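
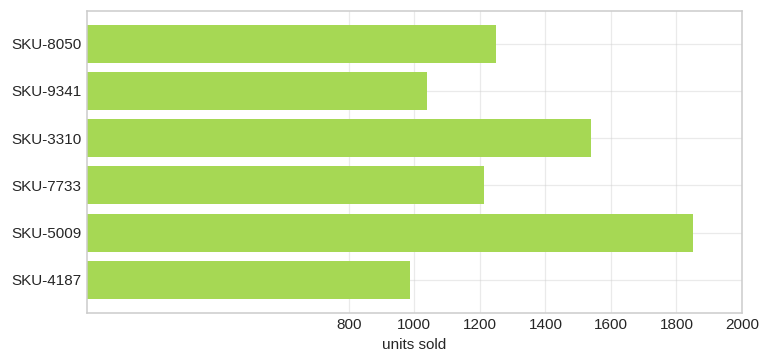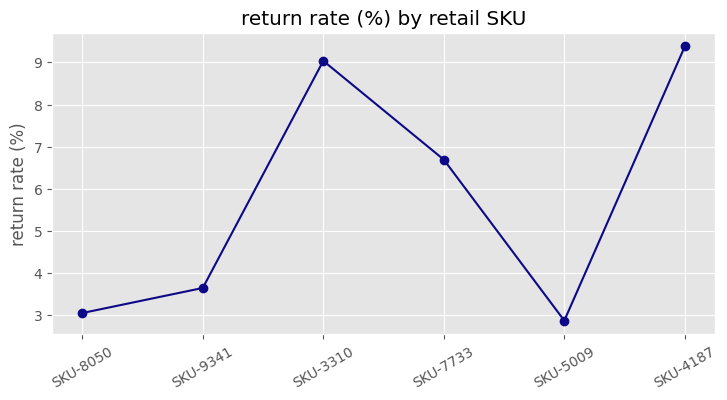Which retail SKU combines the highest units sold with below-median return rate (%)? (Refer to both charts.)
SKU-5009

Chart 2 median return rate (%) ≈ 5; below-median retail SKUs: SKU-8050, SKU-9341, SKU-5009. Among those, SKU-5009 has the highest units sold (≈ 1800).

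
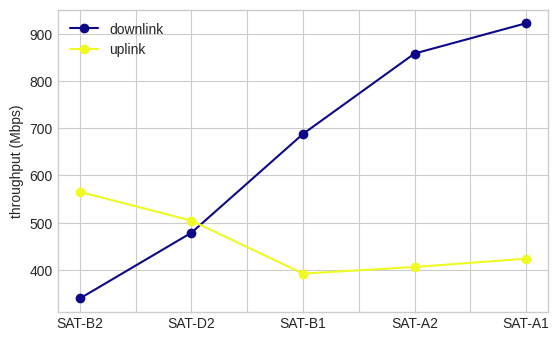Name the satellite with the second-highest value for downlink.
SAT-A2

Top 3 for downlink: SAT-A1 ≈ 900, SAT-A2 ≈ 850, SAT-B1 ≈ 700.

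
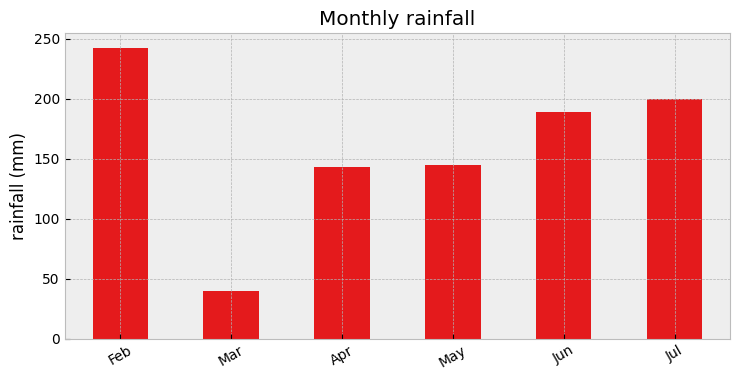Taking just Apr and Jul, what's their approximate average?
≈ 175

(150 + 200) / 2 ≈ 175.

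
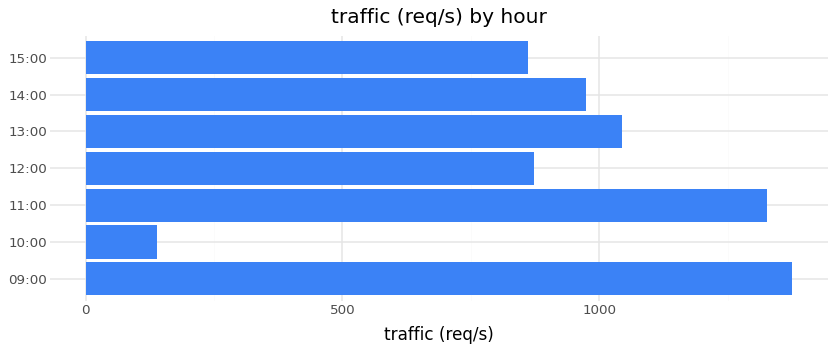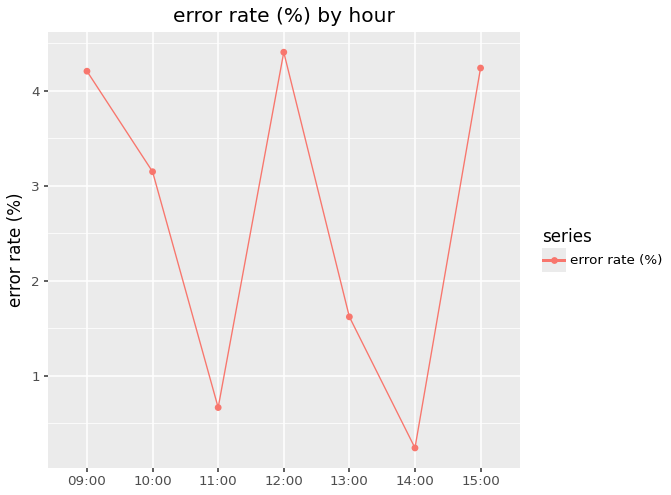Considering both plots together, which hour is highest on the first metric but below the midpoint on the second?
11:00

Chart 2 median error rate (%) ≈ 3; below-median hours: 11:00, 13:00, 14:00. Among those, 11:00 has the highest traffic (req/s) (≈ 1400).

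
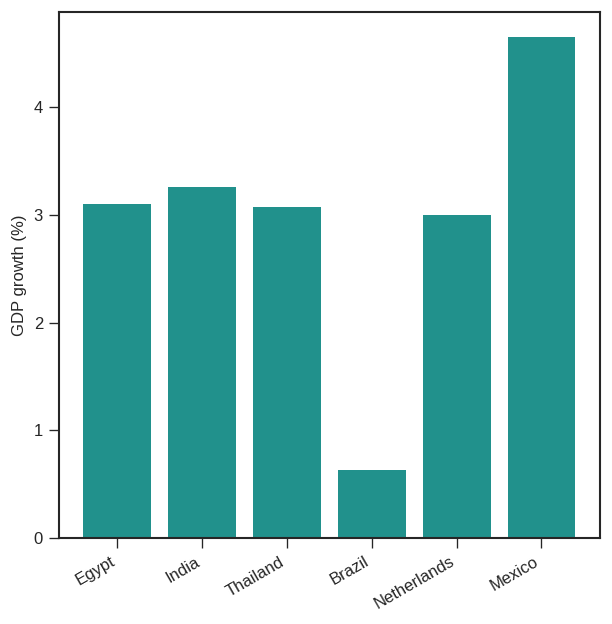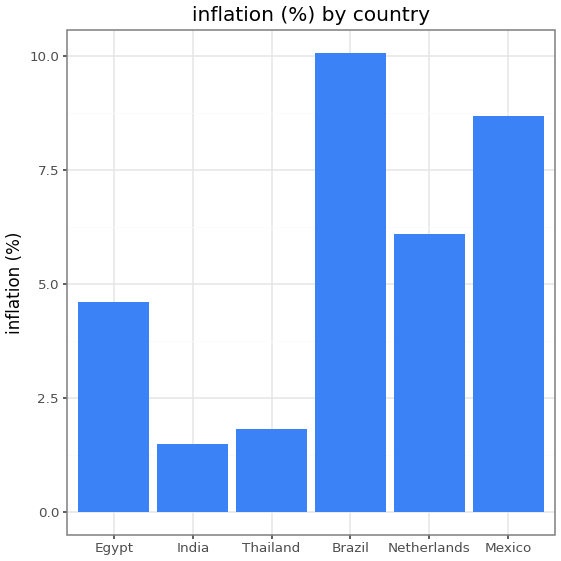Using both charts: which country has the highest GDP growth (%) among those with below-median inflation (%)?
Chart 2 median inflation (%) ≈ 5; below-median countries: Egypt, India, Thailand. Among those, India has the highest GDP growth (%) (≈ 3.5).

India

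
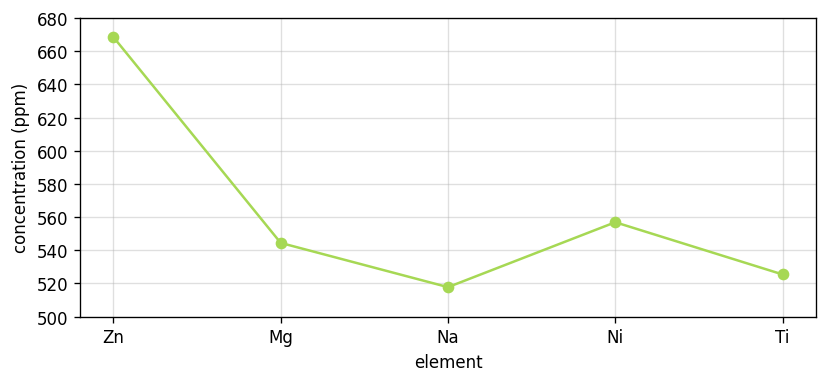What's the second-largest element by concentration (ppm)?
Top 3: Zn ≈ 660, Ni ≈ 560, Mg ≈ 540.

Ni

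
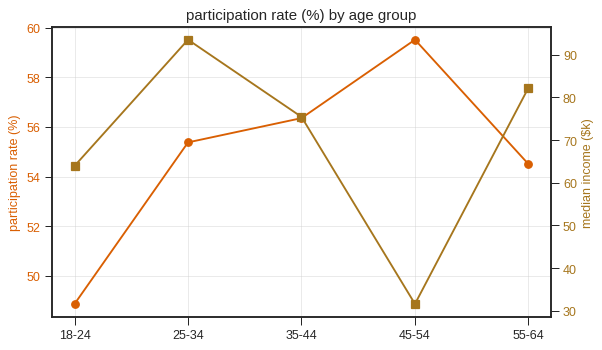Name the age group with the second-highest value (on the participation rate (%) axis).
35-44

Top 3 (on the participation rate (%) axis): 45-54 ≈ 60, 35-44 ≈ 56, 25-34 ≈ 55.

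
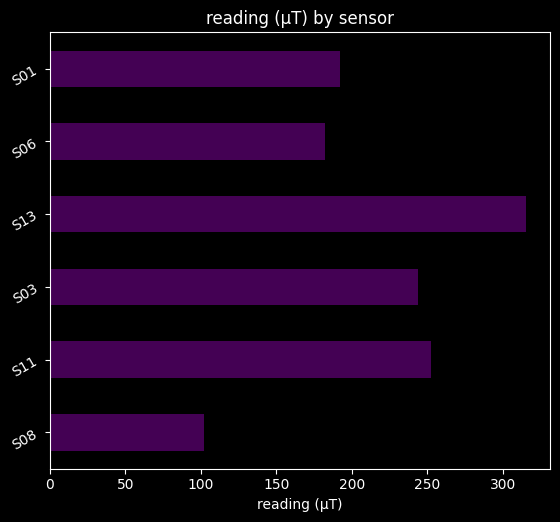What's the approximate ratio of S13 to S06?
≈ 1.5×

S13 ≈ 300, S06 ≈ 200; 300/200 ≈ 1.5.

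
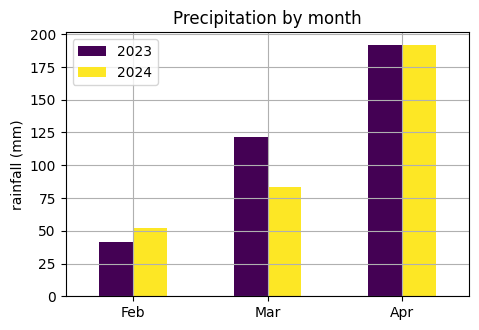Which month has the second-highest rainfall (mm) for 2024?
Top 3 for 2024: Apr ≈ 200, Mar ≈ 80, Feb ≈ 60.

Mar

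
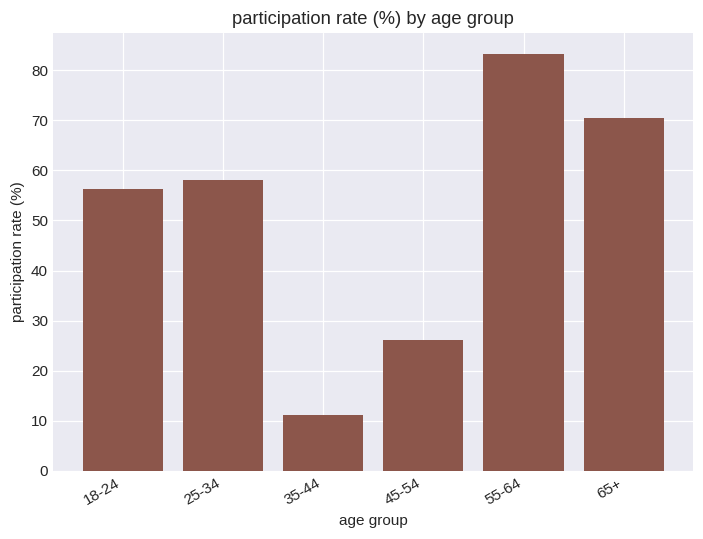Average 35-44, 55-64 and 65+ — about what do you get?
≈ 53

(10 + 80 + 70) / 3 ≈ 53.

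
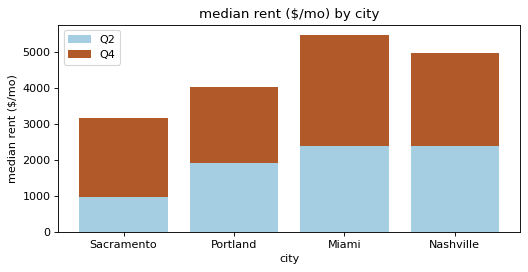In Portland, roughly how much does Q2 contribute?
≈ 2000

Q2 top ≈ 2000, bottom ≈ 0; segment ≈ 2000.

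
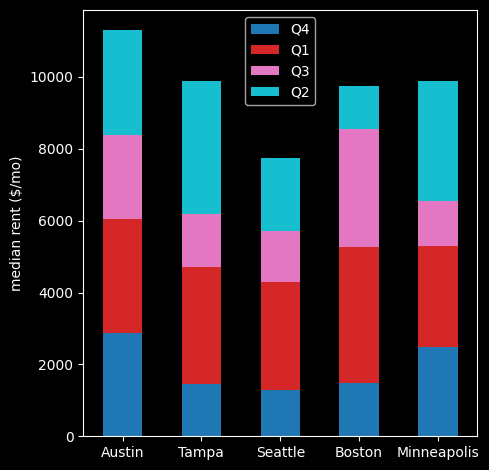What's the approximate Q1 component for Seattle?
≈ 3000

Q1 top ≈ 4000, bottom ≈ 1000; segment ≈ 3000.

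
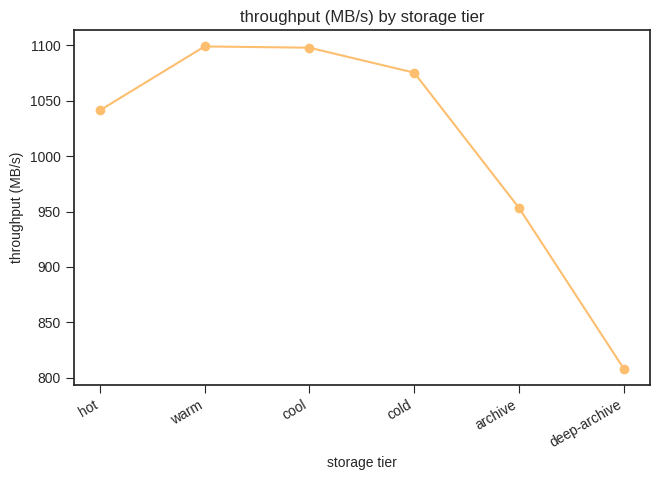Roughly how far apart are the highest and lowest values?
Max warm ≈ 1100, min deep-archive ≈ 800; range ≈ 300.

≈ 300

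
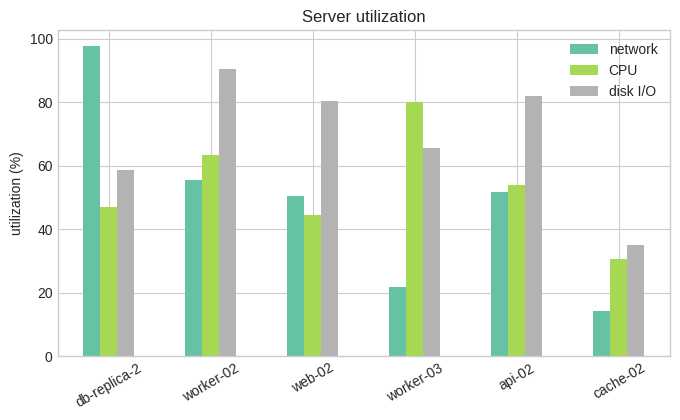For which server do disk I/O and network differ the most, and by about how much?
worker-03: disk I/O ≈ 70, network ≈ 20 → gap ≈ 50. Next-largest (db-replica-2) is only ≈ 40.

worker-03, ≈ 50 %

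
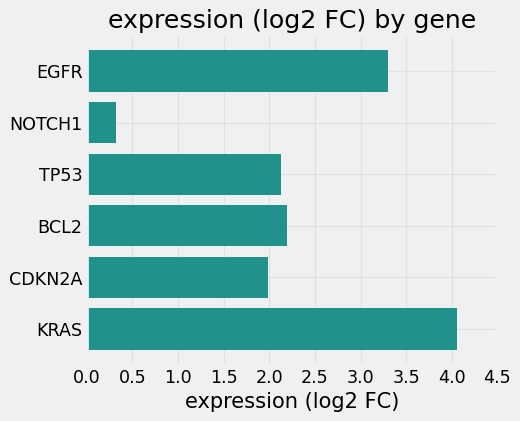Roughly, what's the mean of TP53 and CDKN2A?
(2.0 + 2.0) / 2 ≈ 2.

≈ 2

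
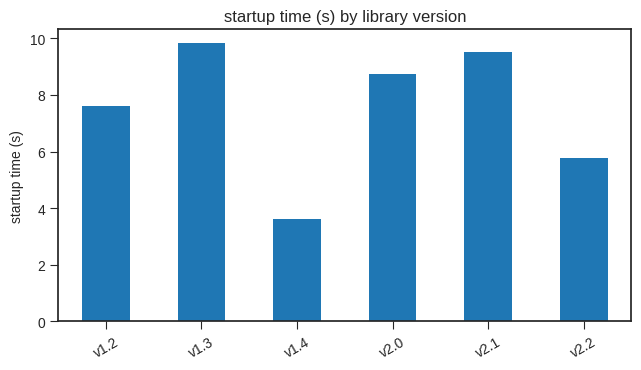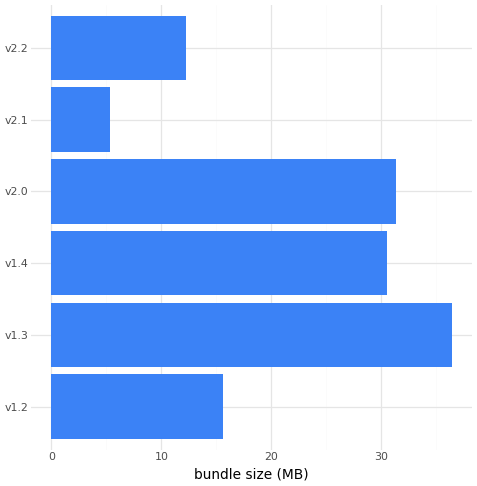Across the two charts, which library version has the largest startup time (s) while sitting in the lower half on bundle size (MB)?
v2.1

Chart 2 median bundle size (MB) ≈ 25; below-median library versions: v1.2, v2.1, v2.2. Among those, v2.1 has the highest startup time (s) (≈ 10).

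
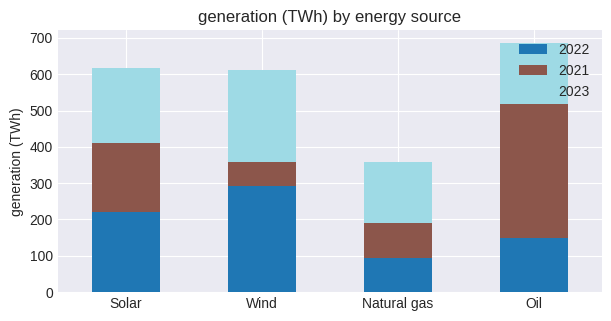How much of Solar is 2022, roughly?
2022 top ≈ 200, bottom ≈ 0; segment ≈ 200.

≈ 200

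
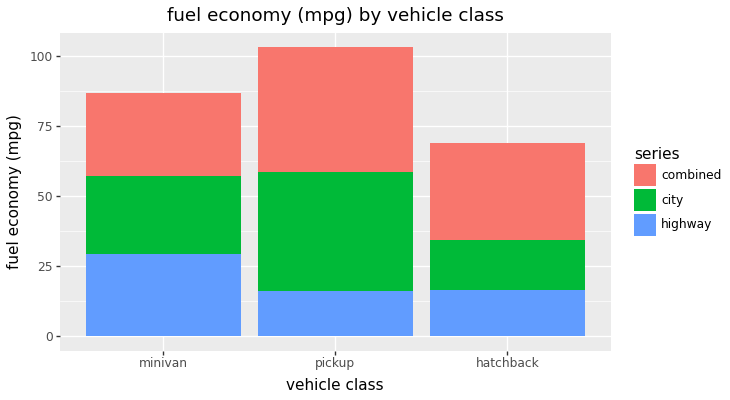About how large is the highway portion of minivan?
highway top ≈ 30, bottom ≈ 0; segment ≈ 30.

≈ 30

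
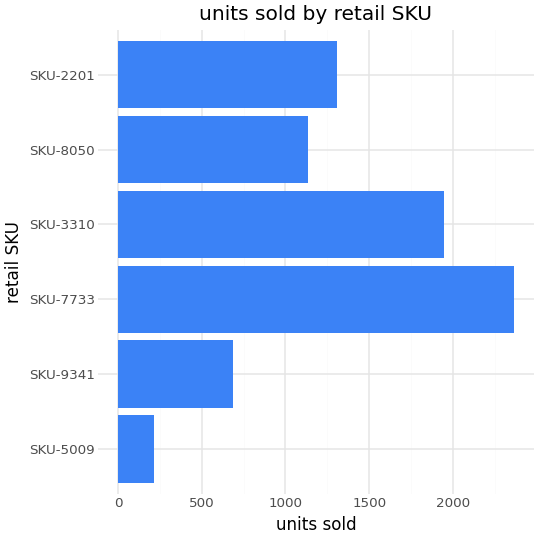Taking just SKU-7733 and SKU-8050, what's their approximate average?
≈ 1800

(2400 + 1200) / 2 ≈ 1800.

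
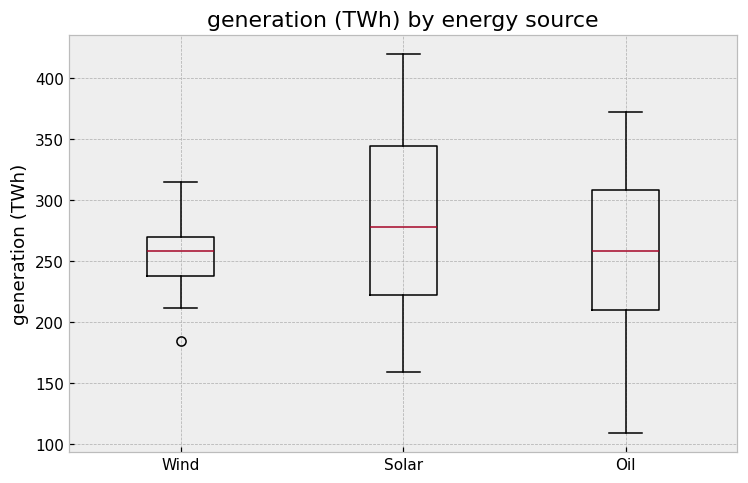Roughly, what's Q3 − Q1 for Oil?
≈ 100

Q3 ≈ 310, Q1 ≈ 210; IQR ≈ 100.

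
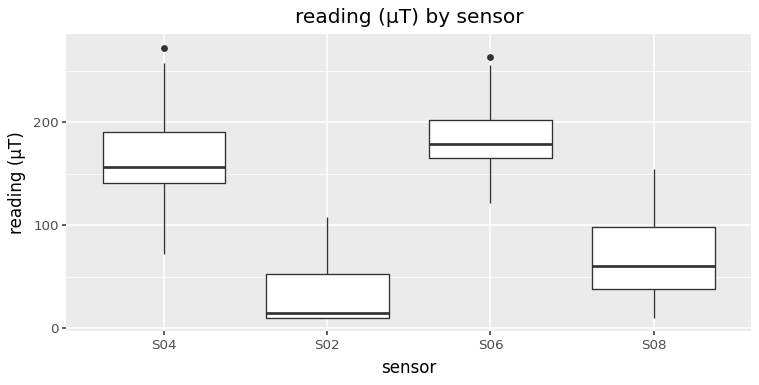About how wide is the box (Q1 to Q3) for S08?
Q3 ≈ 100, Q1 ≈ 40; IQR ≈ 60.

≈ 60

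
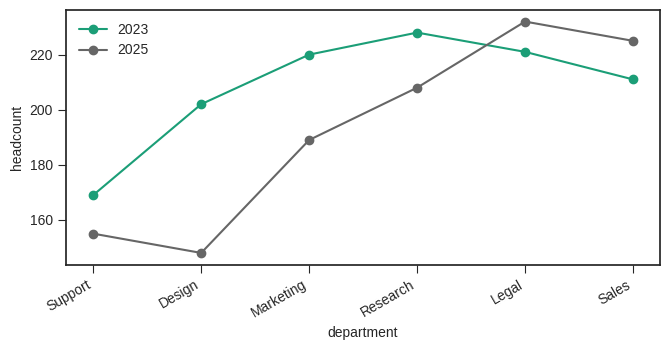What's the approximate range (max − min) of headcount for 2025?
≈ 80

Max Legal ≈ 230, min Design ≈ 150; range ≈ 80.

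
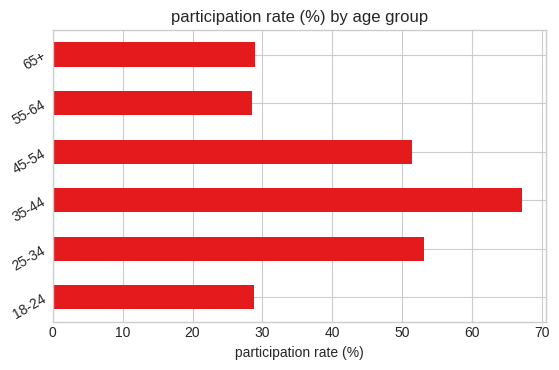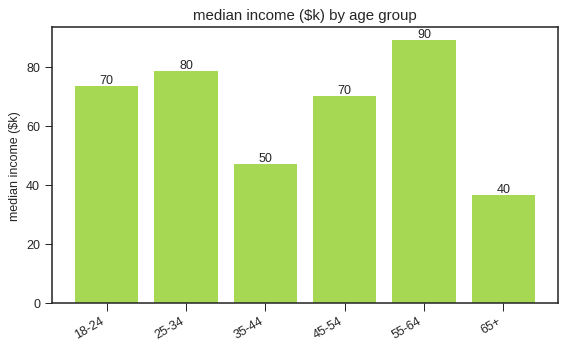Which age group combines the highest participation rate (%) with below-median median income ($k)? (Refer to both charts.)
Chart 2 median median income ($k) ≈ 70; below-median age groups: 35-44, 45-54, 65+. Among those, 35-44 has the highest participation rate (%) (≈ 70).

35-44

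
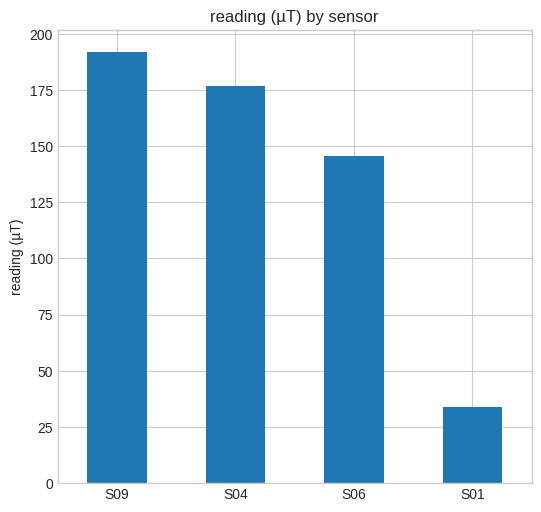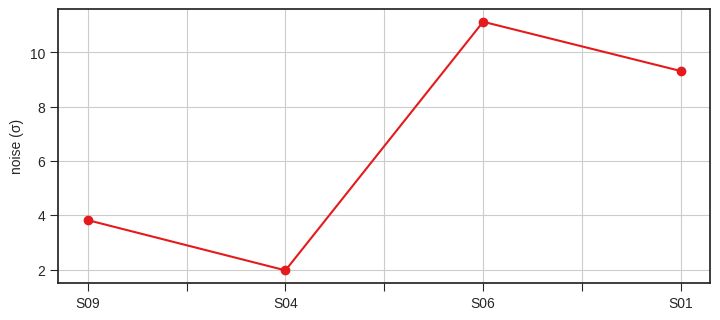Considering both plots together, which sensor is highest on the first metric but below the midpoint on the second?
Chart 2 median noise (σ) ≈ 6; below-median sensors: S09, S04. Among those, S09 has the highest reading (µT) (≈ 200).

S09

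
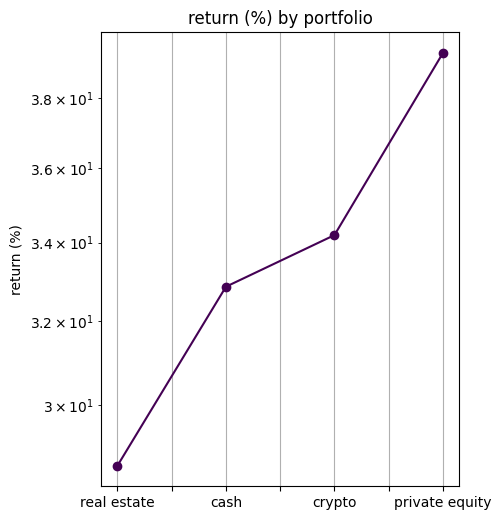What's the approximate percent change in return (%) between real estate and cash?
≈ +13.8%

real estate ≈ 29, cash ≈ 33; (33 − 29) / 29 ≈ +13.8%.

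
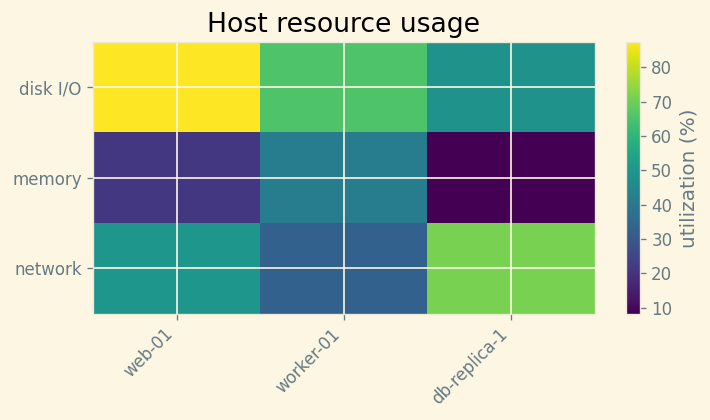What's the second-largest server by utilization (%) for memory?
Top 3 for memory: worker-01 ≈ 40, web-01 ≈ 20, db-replica-1 ≈ 10.

web-01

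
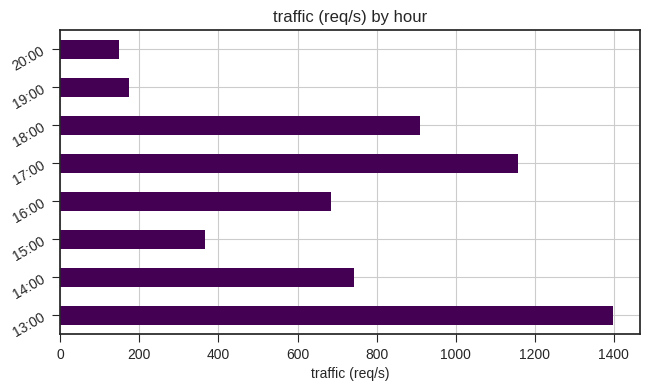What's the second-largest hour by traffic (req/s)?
Top 3: 13:00 ≈ 1400, 17:00 ≈ 1200, 18:00 ≈ 1000.

17:00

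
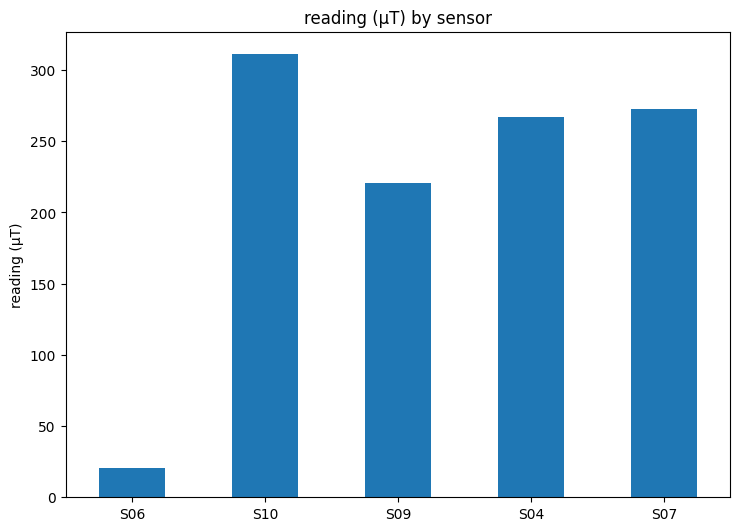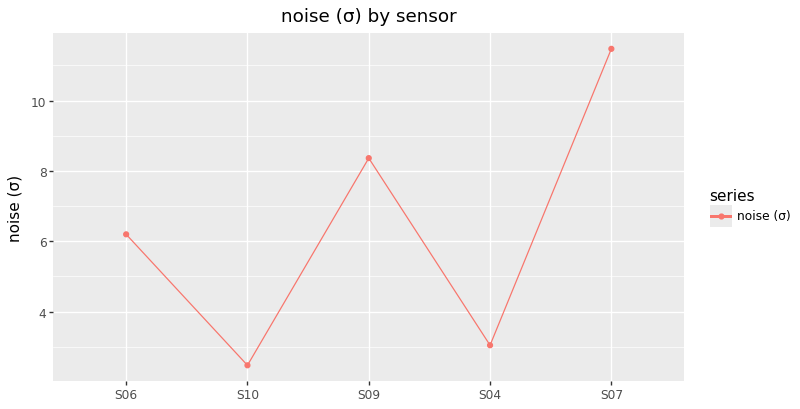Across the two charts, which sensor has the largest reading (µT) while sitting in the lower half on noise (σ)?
S10

Chart 2 median noise (σ) ≈ 6; below-median sensors: S10, S04. Among those, S10 has the highest reading (µT) (≈ 300).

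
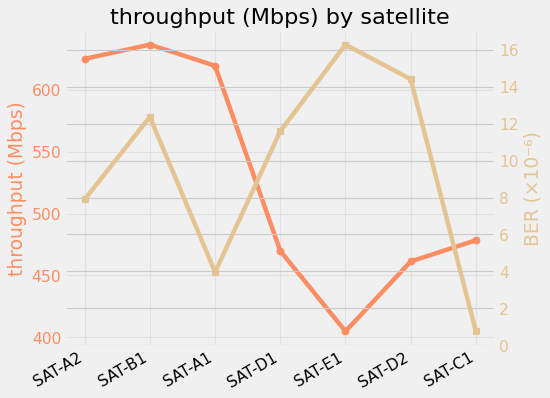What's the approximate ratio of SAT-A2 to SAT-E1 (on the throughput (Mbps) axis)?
SAT-A2 ≈ 620, SAT-E1 ≈ 400; 620/400 ≈ 1.55.

≈ 1.55×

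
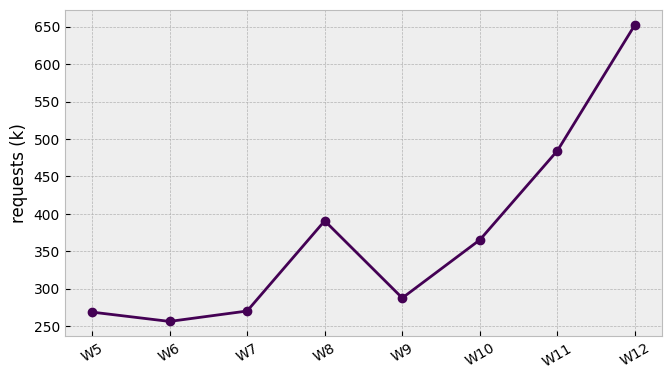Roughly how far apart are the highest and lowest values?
≈ 400

Max W12 ≈ 650, min W6 ≈ 250; range ≈ 400.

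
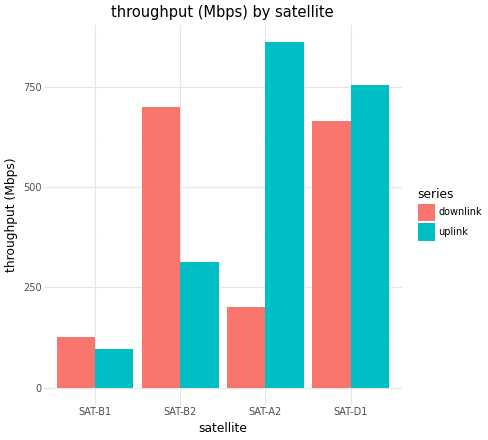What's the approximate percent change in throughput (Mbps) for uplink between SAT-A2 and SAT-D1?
≈ -11.1%

SAT-A2 ≈ 900, SAT-D1 ≈ 800; (800 − 900) / 900 ≈ -11.1%.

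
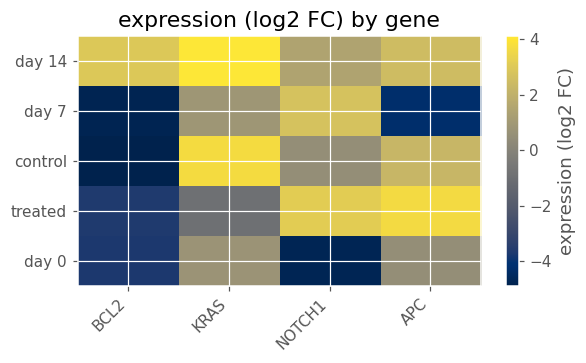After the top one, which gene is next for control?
Top 3 for control: KRAS ≈ 4, APC ≈ 2, NOTCH1 ≈ 1.

APC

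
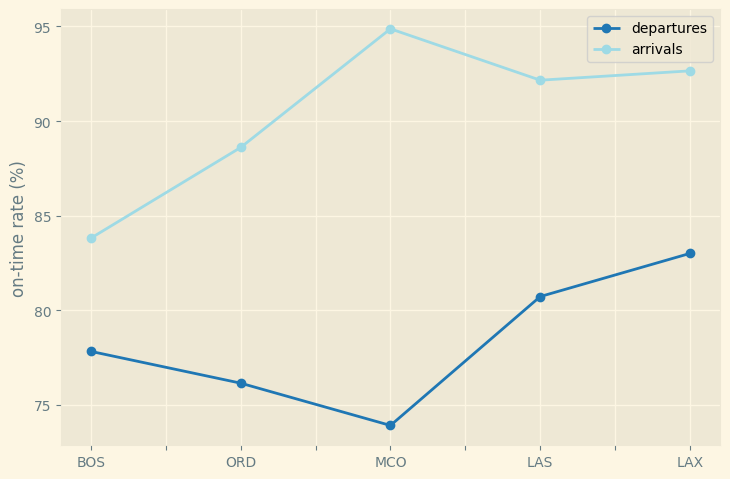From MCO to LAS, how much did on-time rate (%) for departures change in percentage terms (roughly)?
≈ +8.1%

MCO ≈ 74, LAS ≈ 80; (80 − 74) / 74 ≈ +8.1%.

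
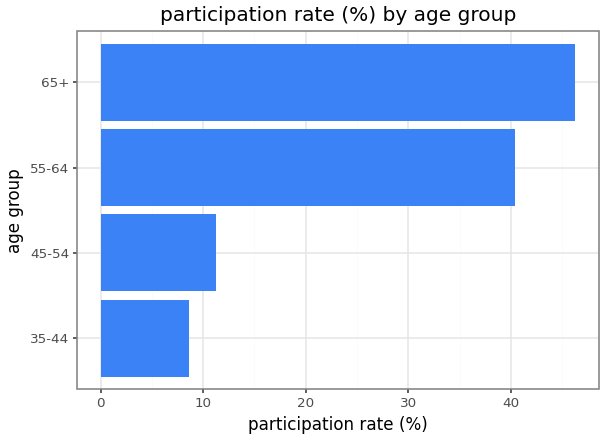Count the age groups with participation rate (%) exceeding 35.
2

Above 35: 55-64, 65+.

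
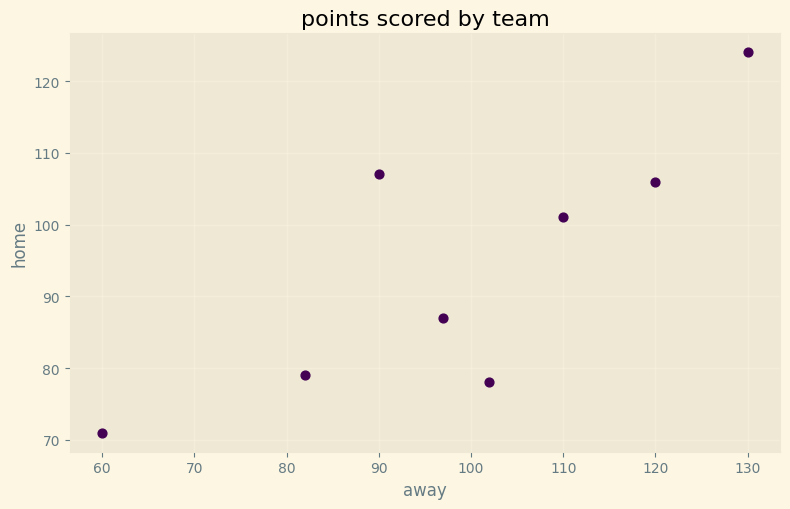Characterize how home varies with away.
positive, strong

Points are positively correlated; strong (|r| ≈ 0.8).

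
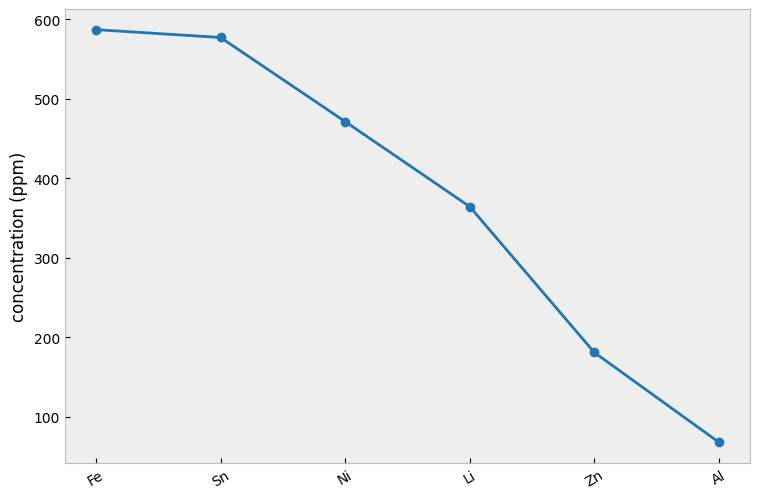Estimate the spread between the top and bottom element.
≈ 550

Max Fe ≈ 600, min Al ≈ 50; range ≈ 550.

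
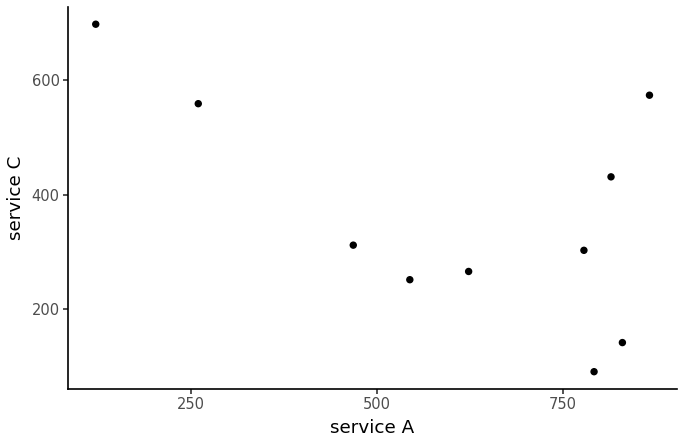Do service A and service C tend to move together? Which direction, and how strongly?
negative, moderate

Points are negatively correlated; moderate (|r| ≈ 0.6).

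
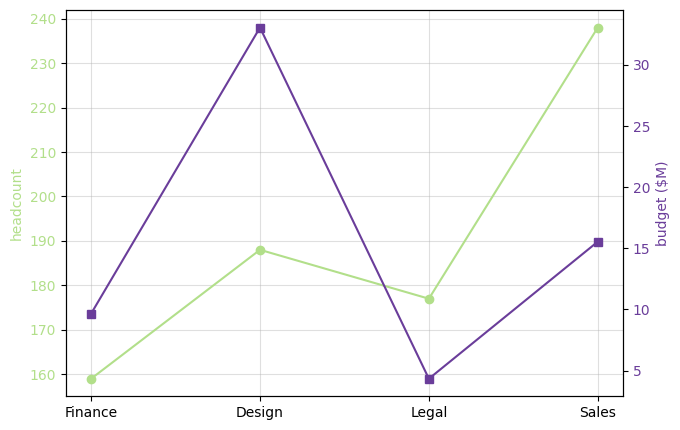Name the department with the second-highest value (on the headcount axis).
Design

Top 3 (on the headcount axis): Sales ≈ 240, Design ≈ 190, Legal ≈ 180.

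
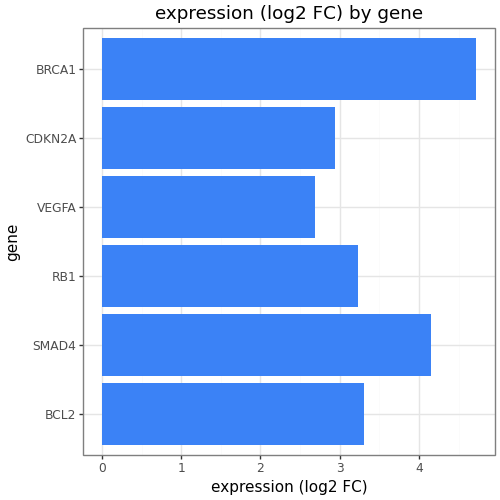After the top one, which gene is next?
SMAD4

Top 3: BRCA1 ≈ 4.5, SMAD4 ≈ 4.0, BCL2 ≈ 3.5.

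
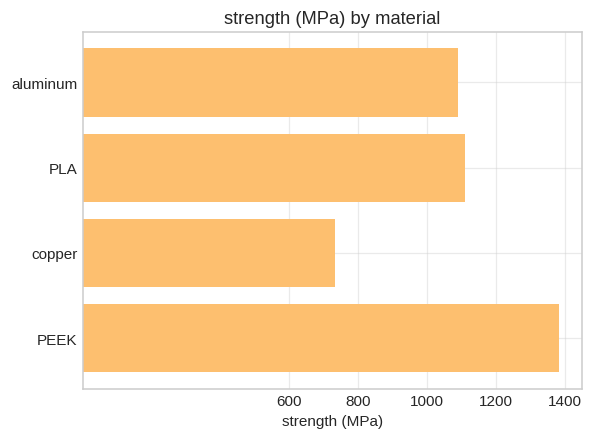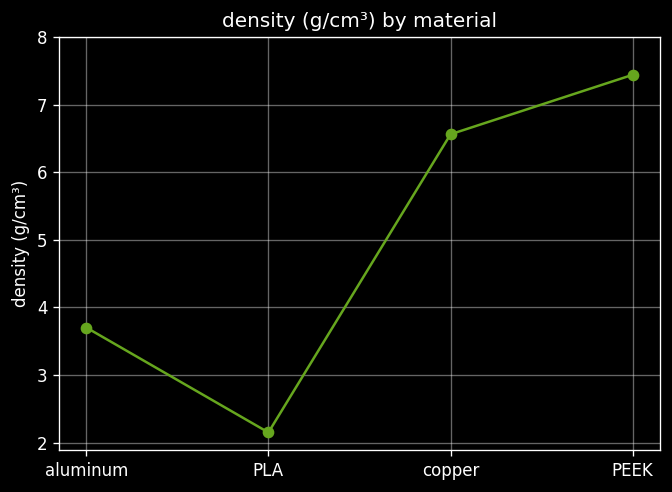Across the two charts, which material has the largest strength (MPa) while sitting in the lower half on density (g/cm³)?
Chart 2 median density (g/cm³) ≈ 5; below-median materials: aluminum, PLA. Among those, PLA has the highest strength (MPa) (≈ 1200).

PLA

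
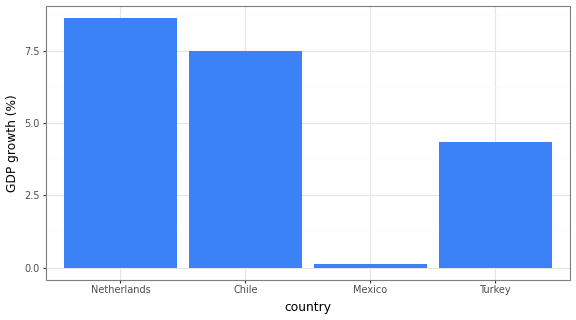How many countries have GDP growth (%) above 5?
2

Above 5: Netherlands, Chile.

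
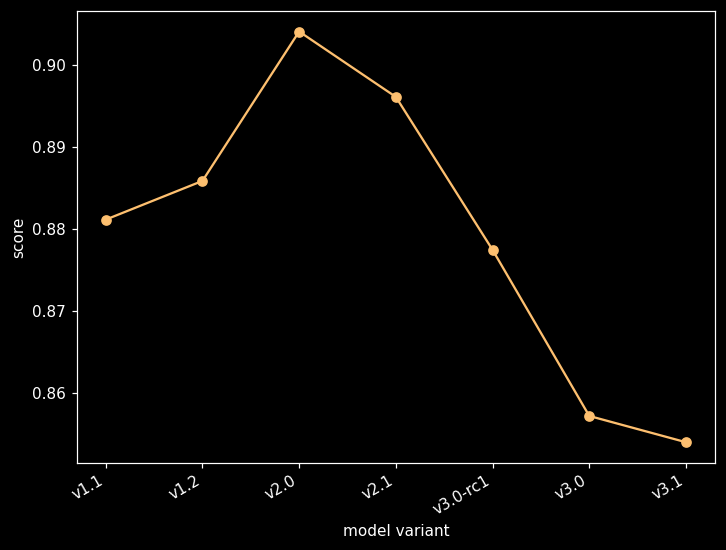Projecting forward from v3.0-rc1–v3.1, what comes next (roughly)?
Last three: 0.88, 0.86, 0.85 → slope ≈ -0.015/step → next ≈ 0.835.

≈ 0.835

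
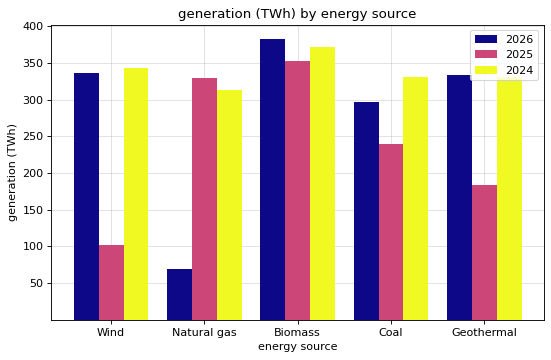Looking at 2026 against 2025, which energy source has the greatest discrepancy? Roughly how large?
Natural gas, ≈ 300 TWh

Natural gas: 2026 ≈ 50, 2025 ≈ 350 → gap ≈ 300. Next-largest (Wind) is only ≈ 250.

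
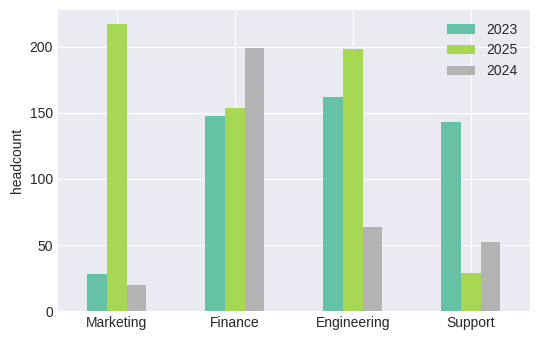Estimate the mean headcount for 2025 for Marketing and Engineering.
(220 + 200) / 2 ≈ 210.

≈ 210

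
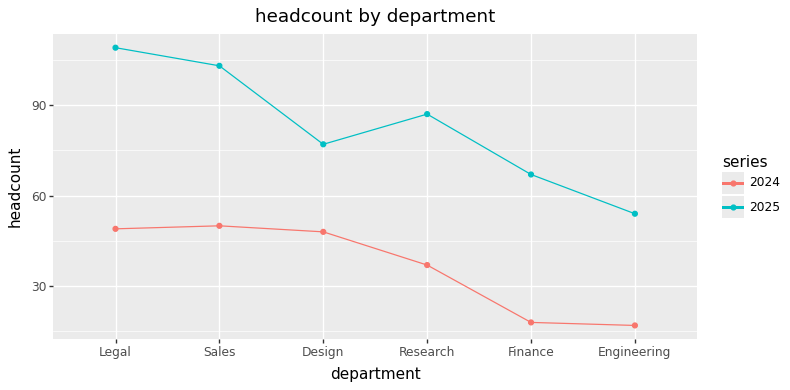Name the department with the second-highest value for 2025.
Sales

Top 3 for 2025: Legal ≈ 110, Sales ≈ 100, Research ≈ 90.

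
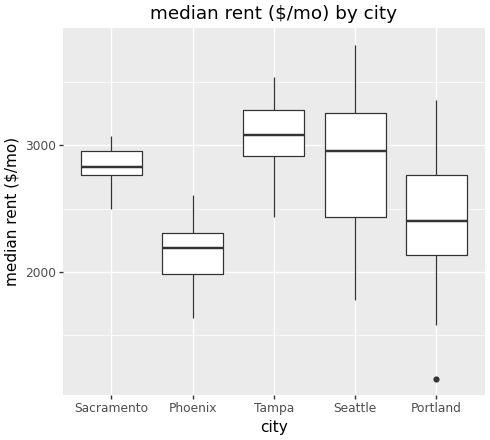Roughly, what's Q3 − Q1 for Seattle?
≈ 900

Q3 ≈ 3300, Q1 ≈ 2400; IQR ≈ 900.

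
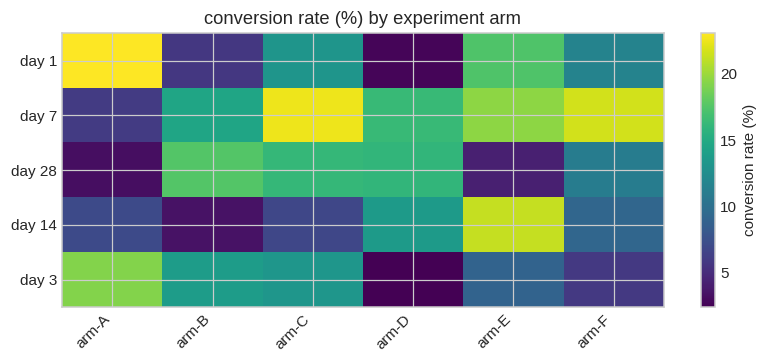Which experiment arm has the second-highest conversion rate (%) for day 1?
Top 3 for day 1: arm-A ≈ 24, arm-E ≈ 18, arm-C ≈ 14.

arm-E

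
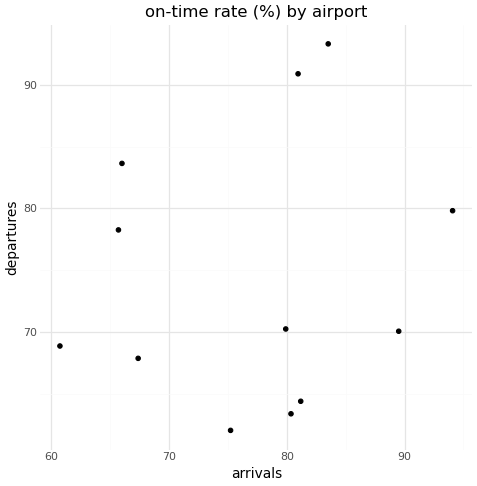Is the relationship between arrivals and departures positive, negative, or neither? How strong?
Points are roughly uncorrelated; weak (|r| ≈ 0.1).

no clear correlation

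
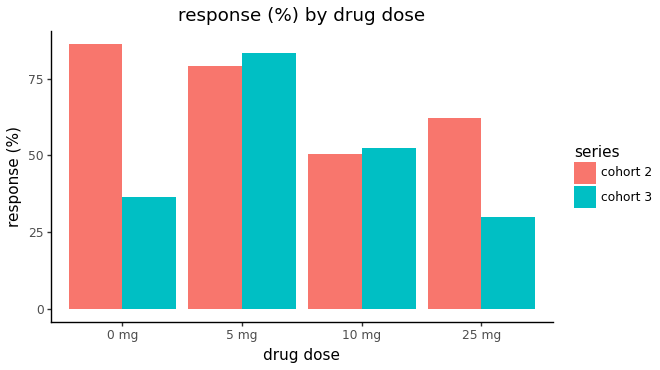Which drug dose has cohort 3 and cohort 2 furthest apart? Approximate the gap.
0 mg: cohort 3 ≈ 40, cohort 2 ≈ 90 → gap ≈ 50. Next-largest (25 mg) is only ≈ 30.

0 mg, ≈ 50 %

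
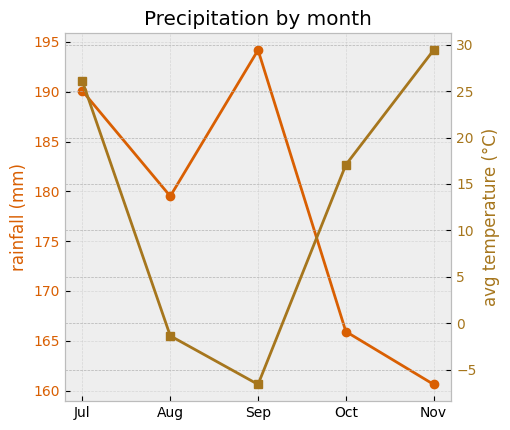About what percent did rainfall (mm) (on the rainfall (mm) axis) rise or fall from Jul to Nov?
≈ -15.8%

Jul ≈ 190, Nov ≈ 160; (160 − 190) / 190 ≈ -15.8%.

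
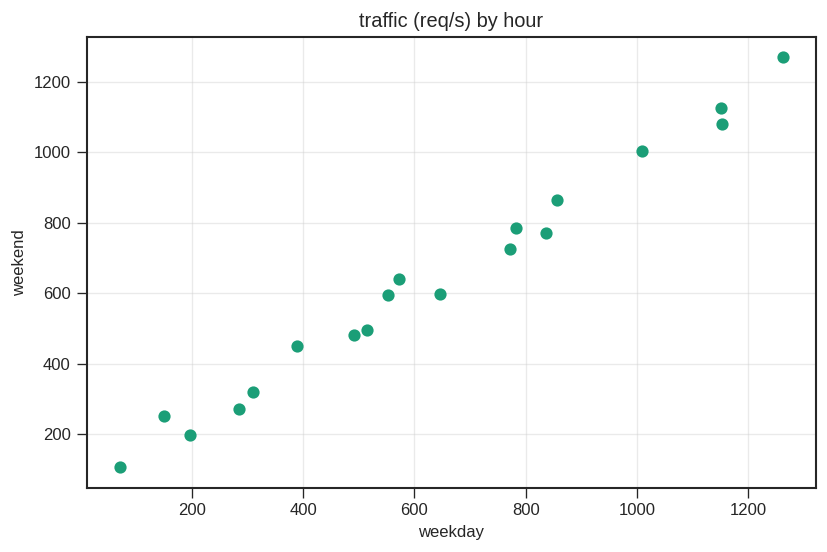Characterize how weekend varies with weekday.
Points are positively correlated; strong (|r| ≈ 1.0).

positive, strong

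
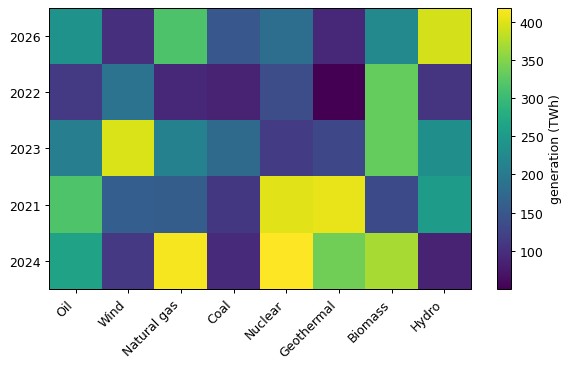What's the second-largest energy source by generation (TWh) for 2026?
Top 3 for 2026: Hydro ≈ 400, Natural gas ≈ 300, Oil ≈ 250.

Natural gas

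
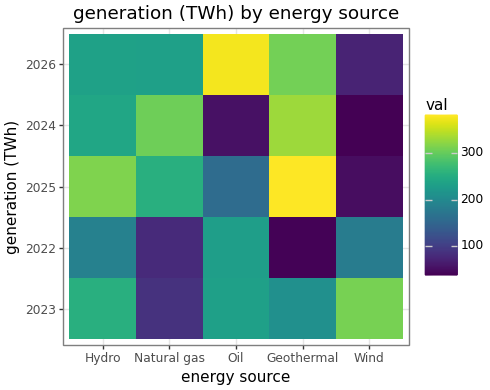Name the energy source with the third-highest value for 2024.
Hydro

Top 4 for 2024: Geothermal ≈ 350, Natural gas ≈ 300, Hydro ≈ 250, Oil ≈ 50.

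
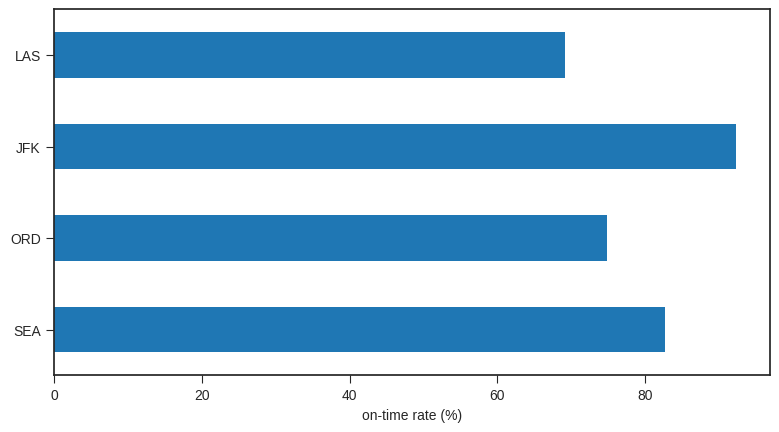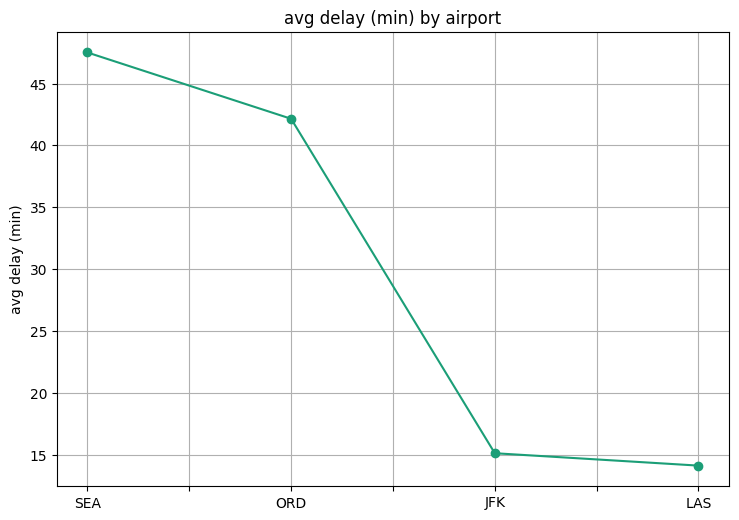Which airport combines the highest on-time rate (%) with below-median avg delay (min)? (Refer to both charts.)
Chart 2 median avg delay (min) ≈ 30; below-median airports: JFK, LAS. Among those, JFK has the highest on-time rate (%) (≈ 90).

JFK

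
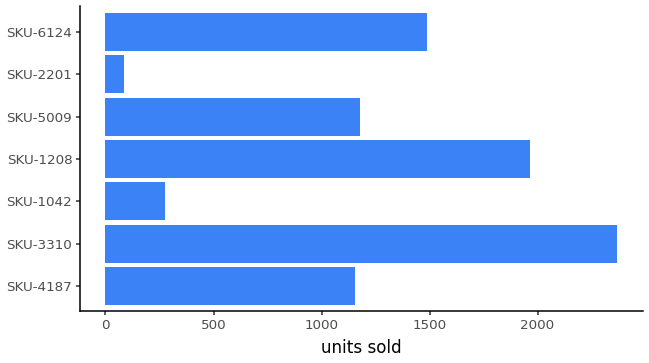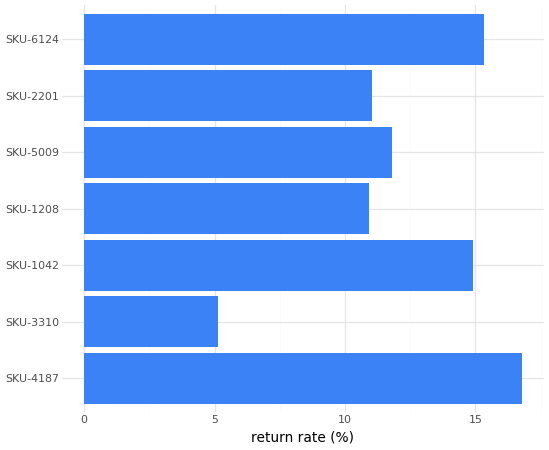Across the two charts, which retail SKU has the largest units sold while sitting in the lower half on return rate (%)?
SKU-3310

Chart 2 median return rate (%) ≈ 12; below-median retail SKUs: SKU-3310, SKU-1208, SKU-2201. Among those, SKU-3310 has the highest units sold (≈ 2500).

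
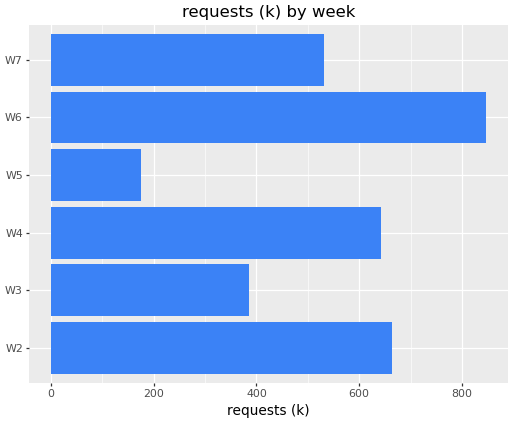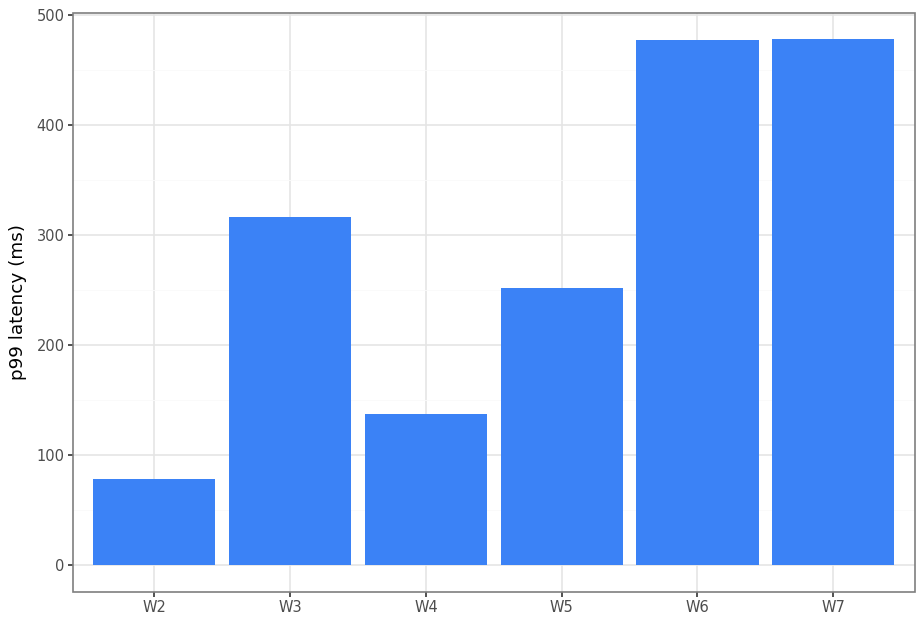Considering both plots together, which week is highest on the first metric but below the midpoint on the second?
W2

Chart 2 median p99 latency (ms) ≈ 300; below-median weeks: W2, W4, W5. Among those, W2 has the highest requests (k) (≈ 700).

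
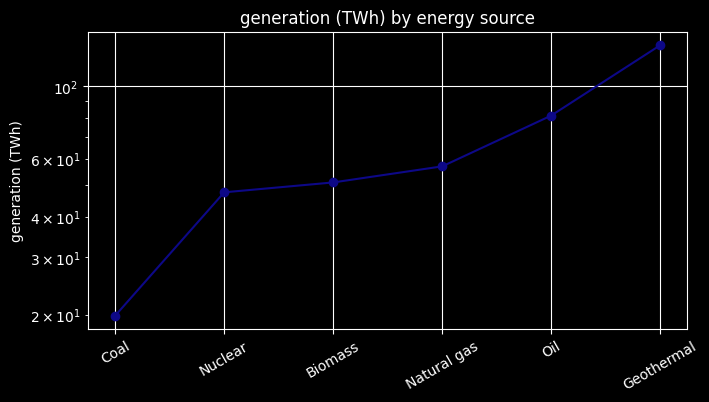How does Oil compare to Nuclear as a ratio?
Oil ≈ 80, Nuclear ≈ 50; 80/50 ≈ 1.6.

≈ 1.6×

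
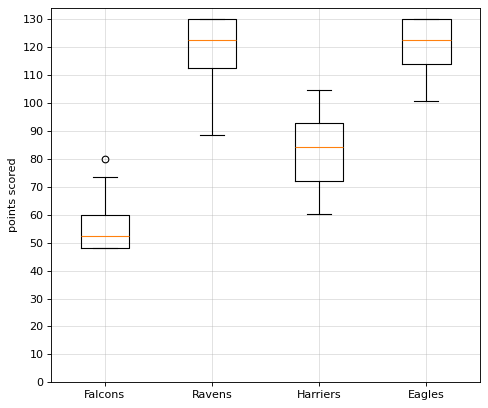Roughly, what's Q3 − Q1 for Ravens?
≈ 20

Q3 ≈ 130, Q1 ≈ 110; IQR ≈ 20.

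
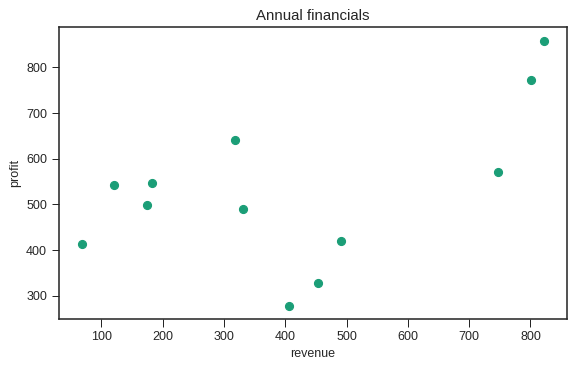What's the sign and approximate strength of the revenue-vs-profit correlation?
positive, moderate

Points are positively correlated; moderate (|r| ≈ 0.5).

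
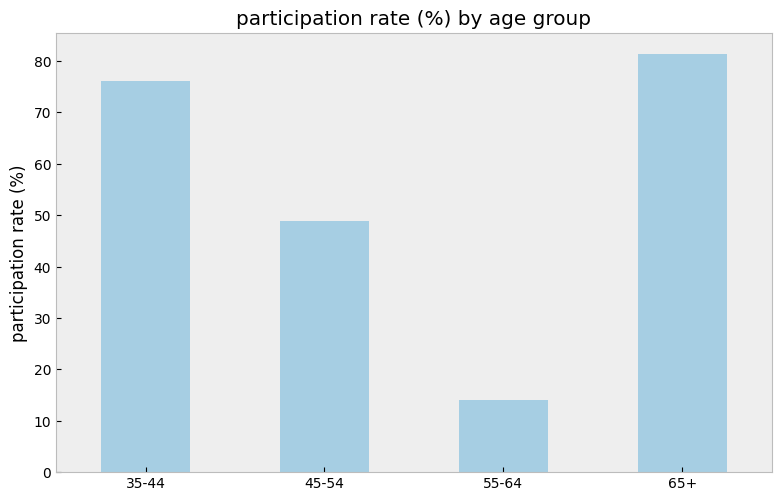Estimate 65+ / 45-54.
65+ ≈ 80, 45-54 ≈ 50; 80/50 ≈ 1.6.

≈ 1.6×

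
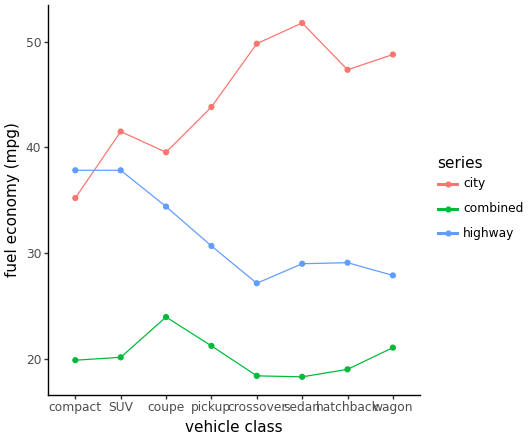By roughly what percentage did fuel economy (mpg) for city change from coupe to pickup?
≈ +12.5%

coupe ≈ 40, pickup ≈ 45; (45 − 40) / 40 ≈ +12.5%.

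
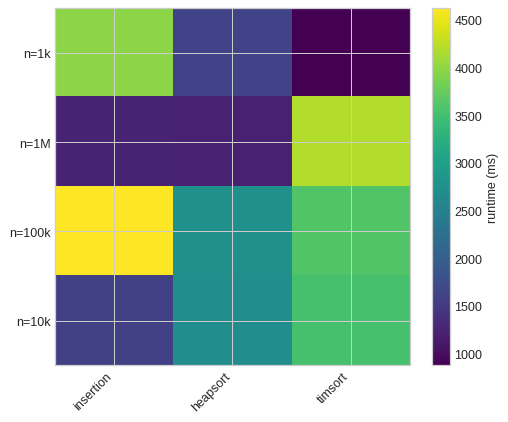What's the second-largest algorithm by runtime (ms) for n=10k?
Top 3 for n=10k: timsort ≈ 3500, heapsort ≈ 2500, insertion ≈ 1500.

heapsort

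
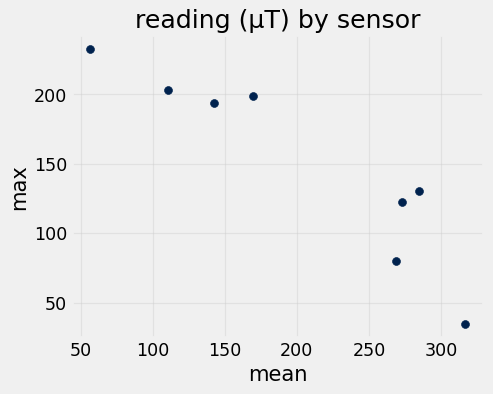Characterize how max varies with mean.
Points are negatively correlated; strong (|r| ≈ 0.9).

negative, strong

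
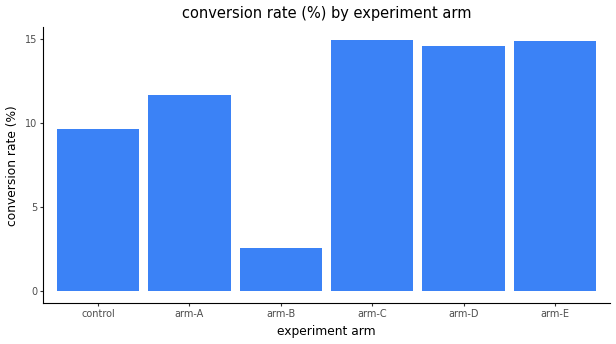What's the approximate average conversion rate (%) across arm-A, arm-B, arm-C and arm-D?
≈ 10

(12 + 2 + 14 + 14) / 4 ≈ 10.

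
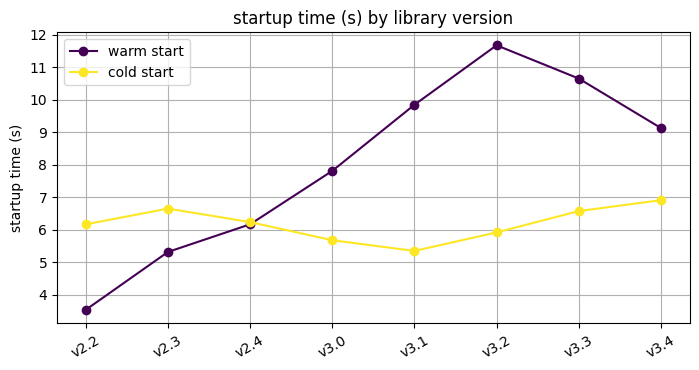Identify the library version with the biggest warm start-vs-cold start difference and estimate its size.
v3.2, ≈ 6 s

v3.2: warm start ≈ 12, cold start ≈ 6 → gap ≈ 6. Next-largest (v3.1) is only ≈ 5.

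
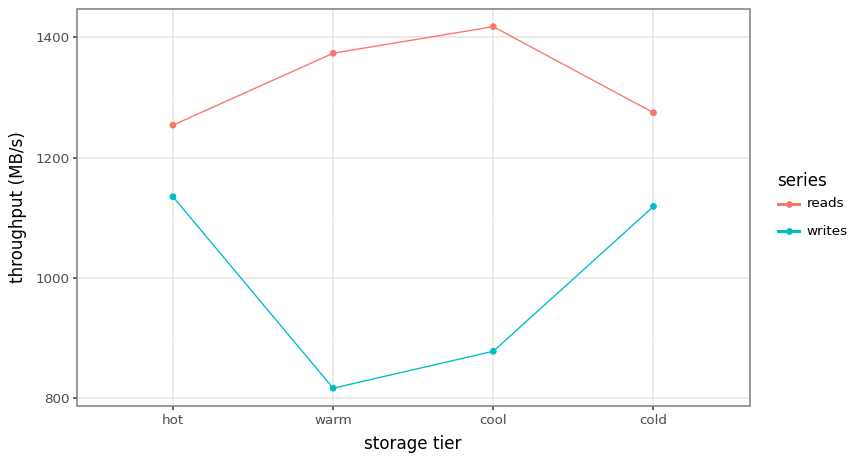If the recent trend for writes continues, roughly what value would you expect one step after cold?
≈ 1250

Last three: 800, 900, 1100 → slope ≈ 150/step → next ≈ 1250.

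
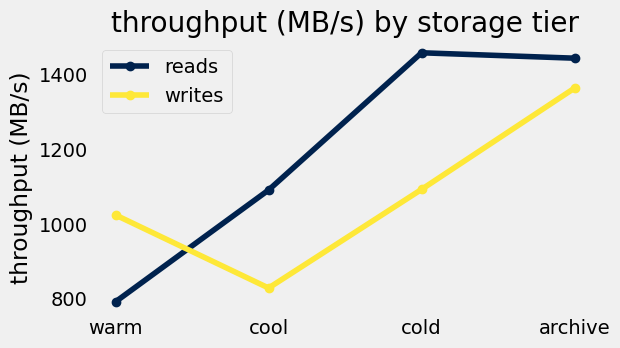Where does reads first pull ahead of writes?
warm: reads ≈ 800 vs writes ≈ 1000 (not yet); cool: reads ≈ 1100 vs writes ≈ 800 (first crossover).

cool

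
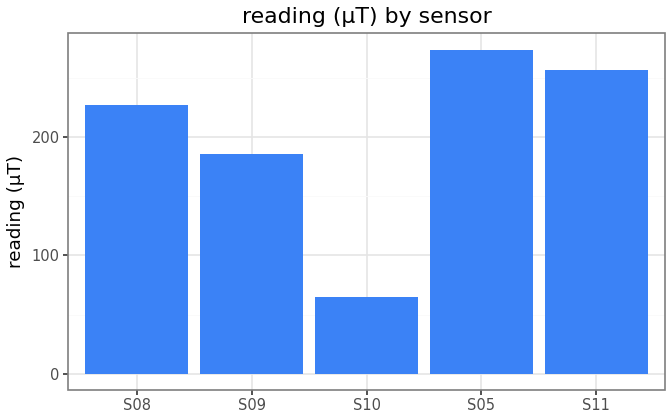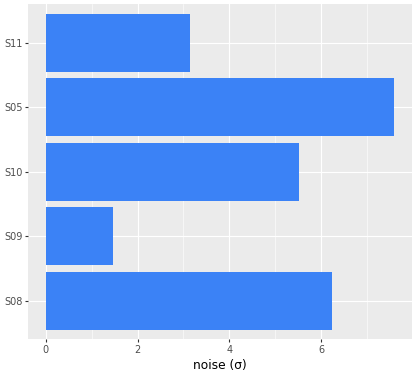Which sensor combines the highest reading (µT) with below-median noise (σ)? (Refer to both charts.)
S11

Chart 2 median noise (σ) ≈ 6; below-median sensors: S09, S11. Among those, S11 has the highest reading (µT) (≈ 250).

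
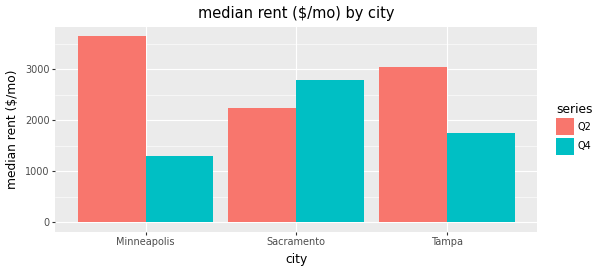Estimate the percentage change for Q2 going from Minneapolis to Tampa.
≈ -14.3%

Minneapolis ≈ 3500, Tampa ≈ 3000; (3000 − 3500) / 3500 ≈ -14.3%.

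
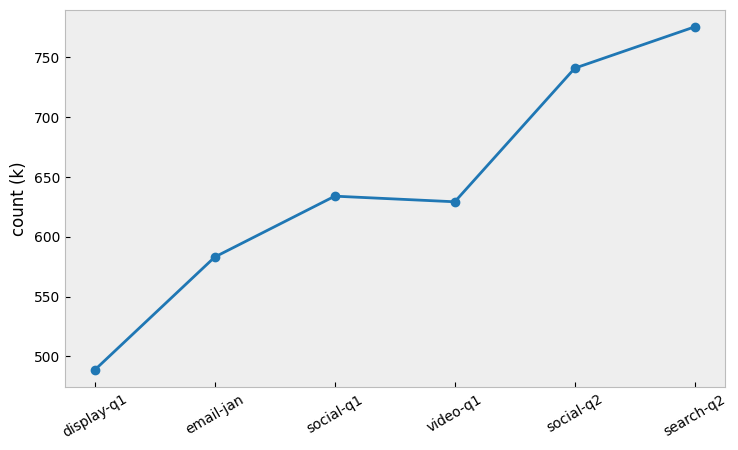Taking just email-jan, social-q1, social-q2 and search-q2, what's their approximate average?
(575 + 625 + 750 + 775) / 4 ≈ 681.

≈ 681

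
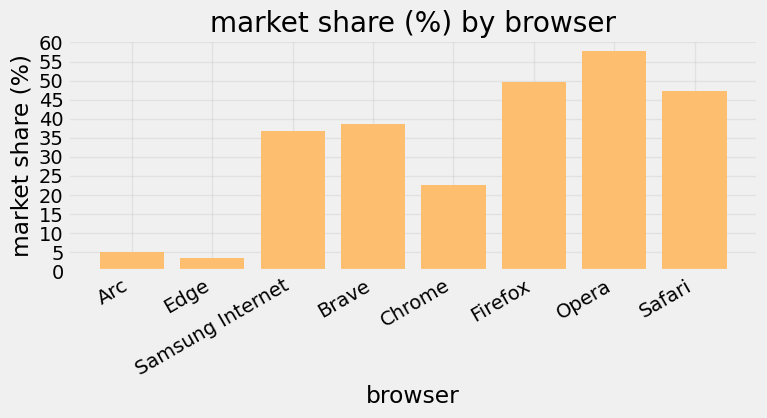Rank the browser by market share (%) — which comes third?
Safari

Top 4: Opera ≈ 60, Firefox ≈ 50, Safari ≈ 45, Brave ≈ 40.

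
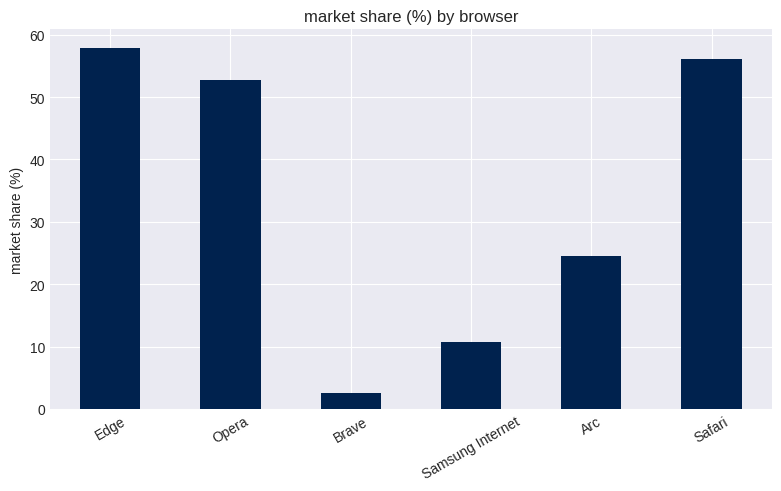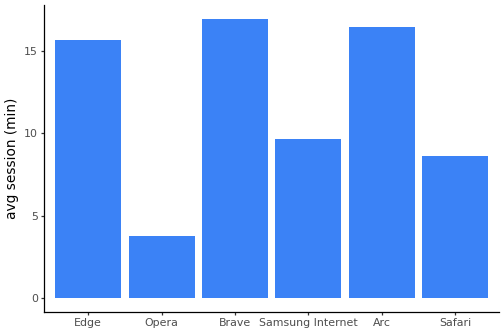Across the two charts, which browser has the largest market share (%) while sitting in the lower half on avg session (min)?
Chart 2 median avg session (min) ≈ 12; below-median browsers: Opera, Samsung Internet, Safari. Among those, Safari has the highest market share (%) (≈ 60).

Safari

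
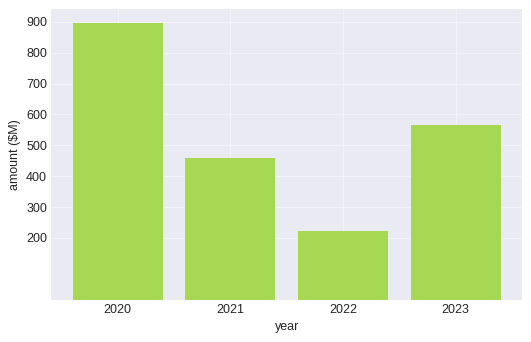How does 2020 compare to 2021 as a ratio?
2020 ≈ 900, 2021 ≈ 500; 900/500 ≈ 1.8.

≈ 1.8×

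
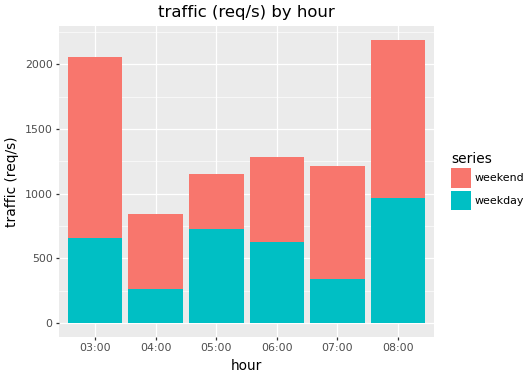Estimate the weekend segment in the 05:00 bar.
≈ 400

weekend top ≈ 1200, bottom ≈ 800; segment ≈ 400.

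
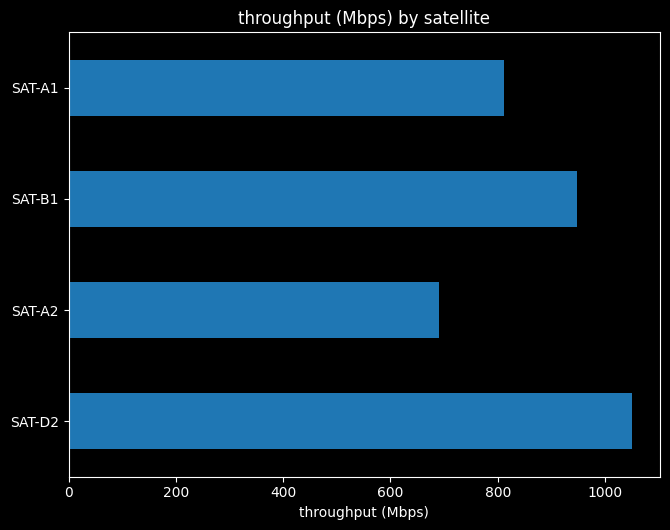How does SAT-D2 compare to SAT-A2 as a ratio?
SAT-D2 ≈ 1100, SAT-A2 ≈ 700; 1100/700 ≈ 1.57.

≈ 1.57×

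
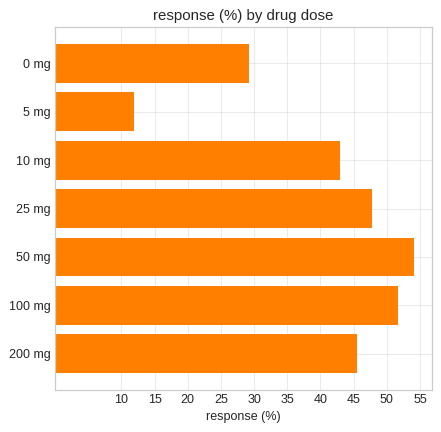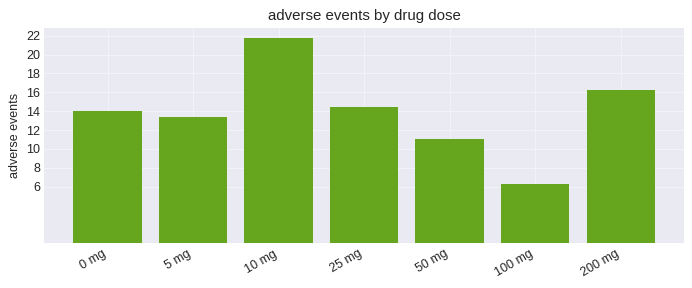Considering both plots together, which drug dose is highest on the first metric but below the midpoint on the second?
50 mg

Chart 2 median adverse events ≈ 14; below-median drug doses: 5 mg, 50 mg, 100 mg. Among those, 50 mg has the highest response (%) (≈ 55).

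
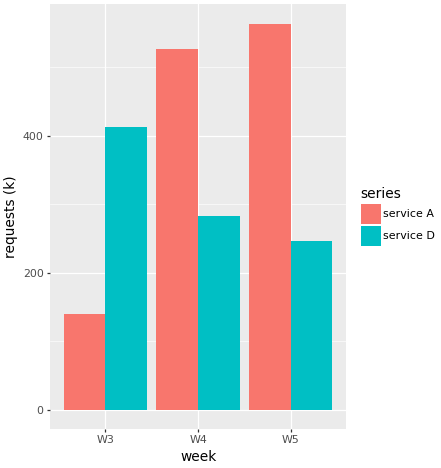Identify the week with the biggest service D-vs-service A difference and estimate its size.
W5, ≈ 300 k

W5: service D ≈ 250, service A ≈ 550 → gap ≈ 300. Next-largest (W3) is only ≈ 250.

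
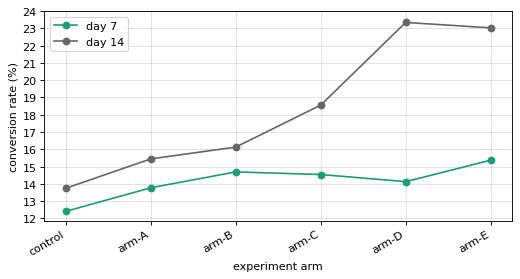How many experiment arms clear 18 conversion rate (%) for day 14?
3

Above 18: arm-C, arm-D, arm-E.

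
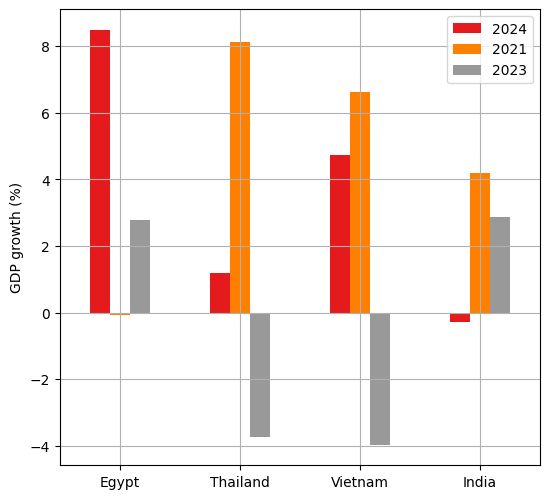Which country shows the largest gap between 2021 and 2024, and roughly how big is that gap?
Egypt, ≈ 8 %

Egypt: 2021 ≈ 0, 2024 ≈ 8 → gap ≈ 8. Next-largest (Thailand) is only ≈ 6.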